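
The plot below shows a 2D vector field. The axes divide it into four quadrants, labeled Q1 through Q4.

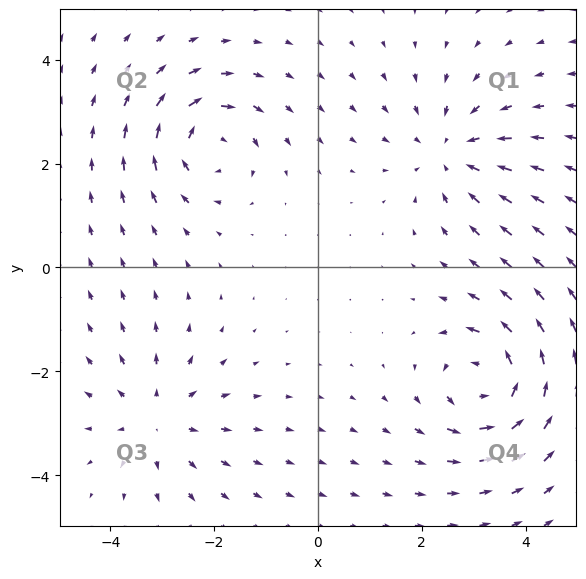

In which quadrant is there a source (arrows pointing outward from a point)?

Q3

The source sits at approximately (-3.1, -2.9), which lies in quadrant Q3. The divergence there is about +4, positive as expected for a source.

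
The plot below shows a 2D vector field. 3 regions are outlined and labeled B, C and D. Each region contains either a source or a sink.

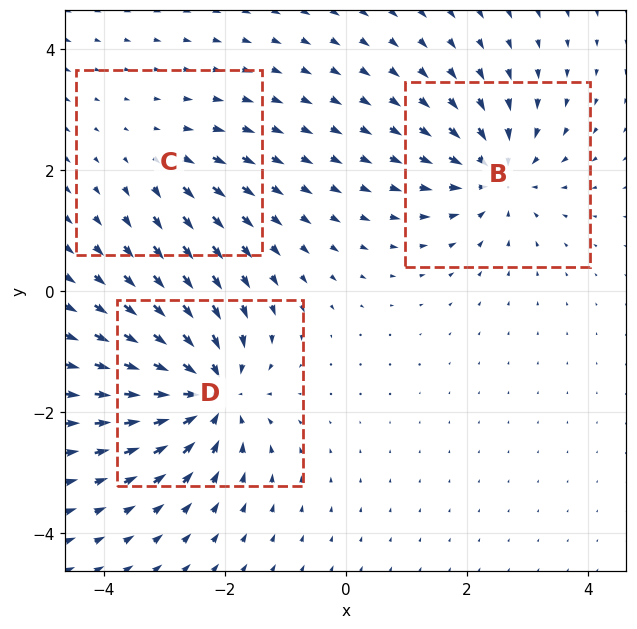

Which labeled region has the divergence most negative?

D

Divergence at each region's feature centre — B: about -4, C: about +2, D: about -5. Region D is most negative.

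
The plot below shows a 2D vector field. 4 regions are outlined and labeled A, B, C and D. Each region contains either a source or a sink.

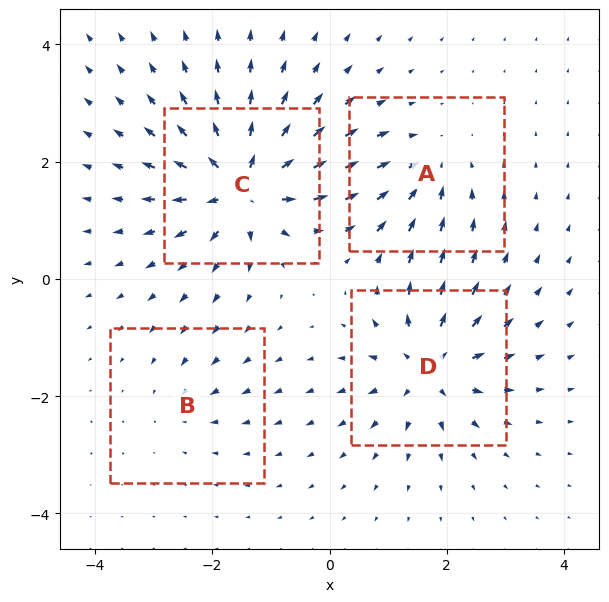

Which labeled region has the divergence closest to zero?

Divergence at each region's feature centre — A: about -4, B: about -2, C: about +8, D: about +6. Region B is closest to zero.

B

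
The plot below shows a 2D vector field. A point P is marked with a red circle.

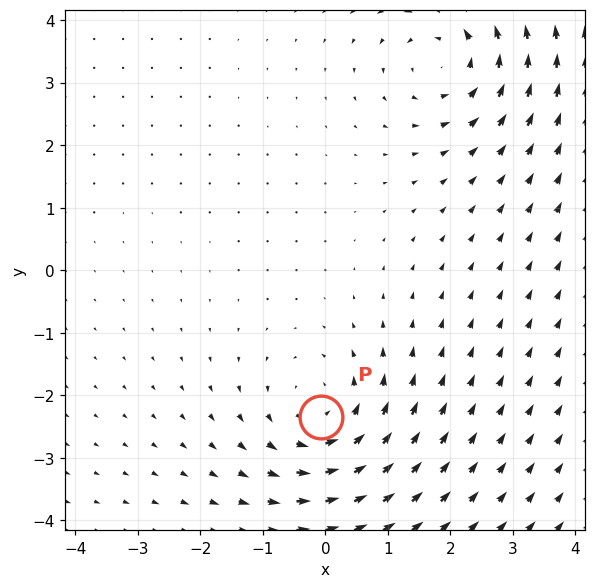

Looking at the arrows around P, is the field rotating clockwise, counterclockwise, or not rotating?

Near P at (-0.1, -2.3) the arrows circulate counterclockwise. The curl (z-component) there is about +4; positive curl means counterclockwise rotation.

counterclockwise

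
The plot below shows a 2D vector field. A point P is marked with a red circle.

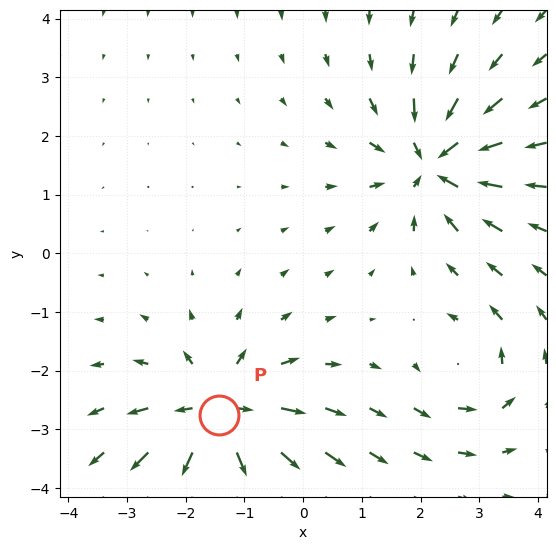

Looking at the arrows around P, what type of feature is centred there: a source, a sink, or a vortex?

source

At P (-1.4, -2.8) the arrows spread outward. Divergence about +6, curl ≈0 — positive divergence with near-zero curl is a source.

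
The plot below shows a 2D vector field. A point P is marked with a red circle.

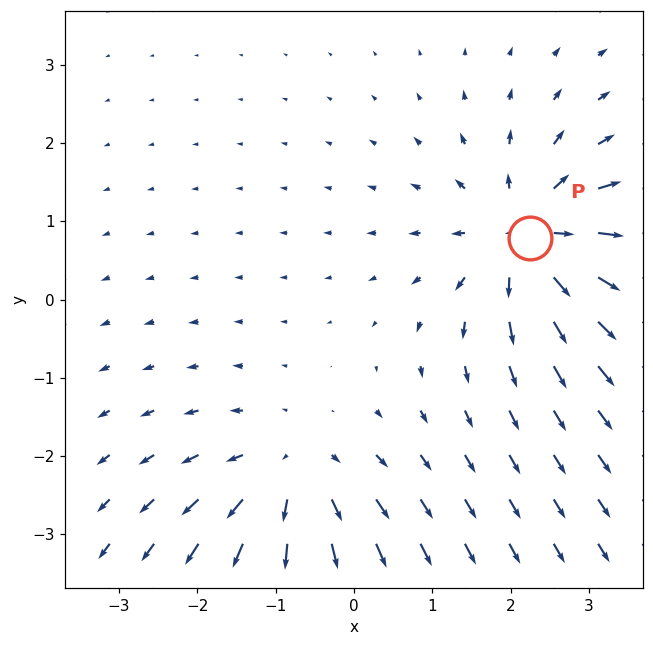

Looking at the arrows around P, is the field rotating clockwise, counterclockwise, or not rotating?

not rotating

Near P at (2.2, 0.8) the arrows show no circulation. The curl there is ≈0.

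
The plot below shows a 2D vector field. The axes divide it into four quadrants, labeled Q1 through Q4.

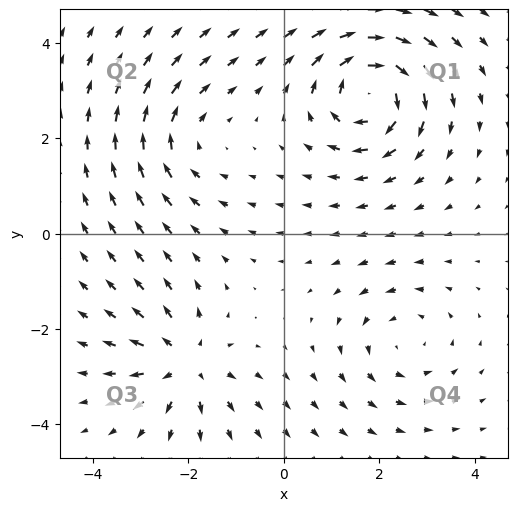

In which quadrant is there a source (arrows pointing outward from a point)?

Q3

The source sits at approximately (-2.1, -2.7), which lies in quadrant Q3. The divergence there is about +4, positive as expected for a source.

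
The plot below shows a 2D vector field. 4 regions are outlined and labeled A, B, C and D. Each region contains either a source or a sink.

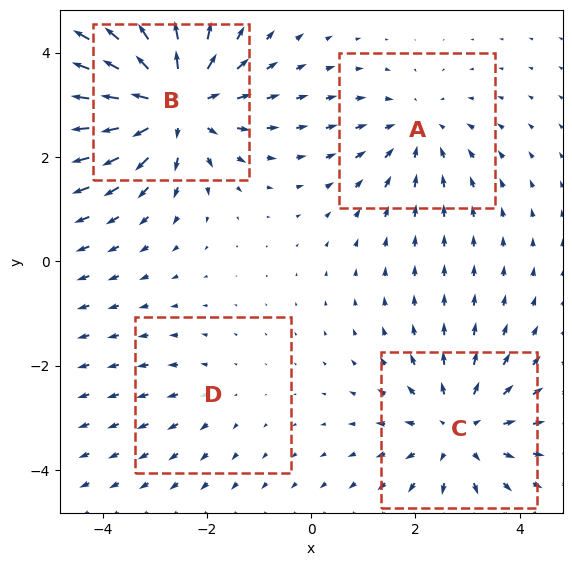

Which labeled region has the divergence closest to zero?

D

Divergence at each region's feature centre — A: about -3, B: about +6, C: about +4, D: about +2. Region D is closest to zero.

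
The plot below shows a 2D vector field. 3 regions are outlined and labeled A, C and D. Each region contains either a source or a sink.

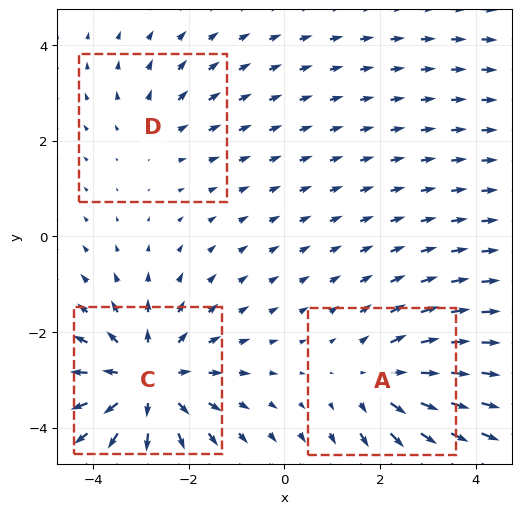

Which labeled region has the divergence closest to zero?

D

Divergence at each region's feature centre — A: about +3, C: about +4, D: about +2. Region D is closest to zero.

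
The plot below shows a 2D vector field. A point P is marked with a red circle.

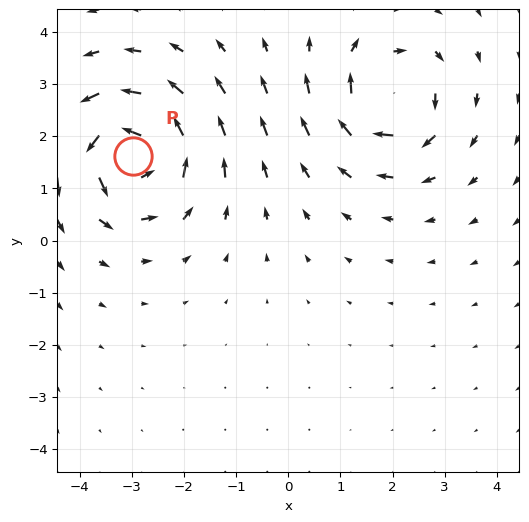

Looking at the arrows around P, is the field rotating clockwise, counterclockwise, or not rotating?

Near P at (-3.0, 1.6) the arrows circulate counterclockwise. The curl (z-component) there is about +4; positive curl means counterclockwise rotation.

counterclockwise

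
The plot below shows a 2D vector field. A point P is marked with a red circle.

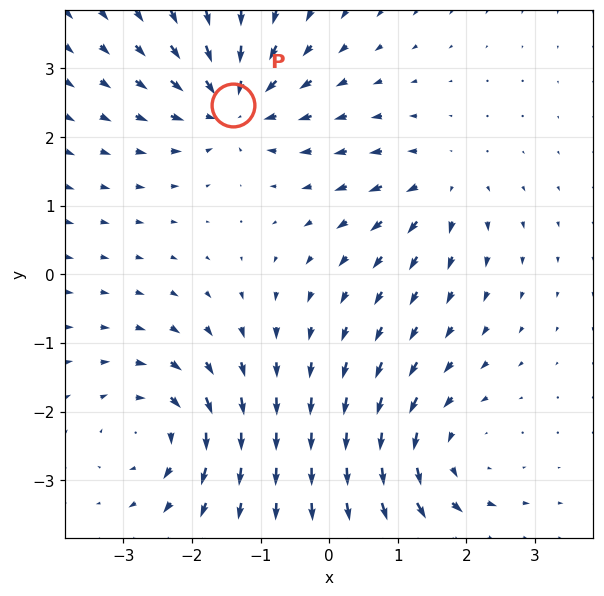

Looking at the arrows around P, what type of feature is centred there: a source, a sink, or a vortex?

At P (-1.4, 2.5) the arrows converge inward. Divergence about -6, curl ≈0 — negative divergence with near-zero curl is a sink.

sink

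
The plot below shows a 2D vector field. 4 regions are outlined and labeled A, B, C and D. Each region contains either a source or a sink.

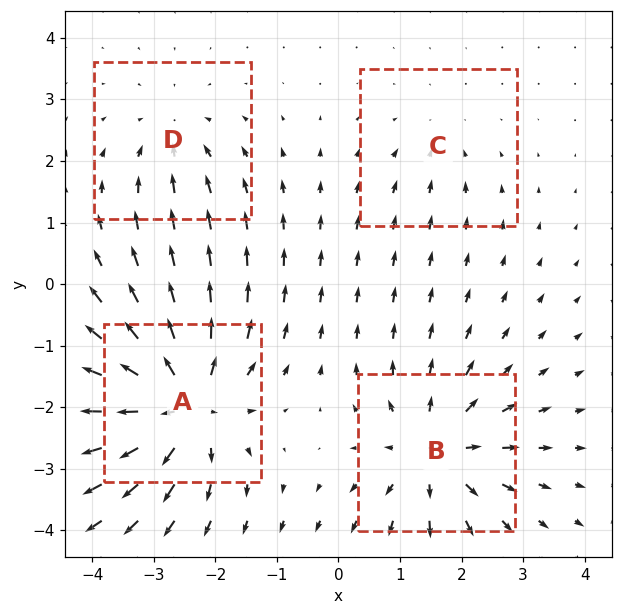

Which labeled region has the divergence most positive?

Divergence at each region's feature centre — A: about +8, B: about +6, C: about -2, D: about -3. Region A is most positive.

A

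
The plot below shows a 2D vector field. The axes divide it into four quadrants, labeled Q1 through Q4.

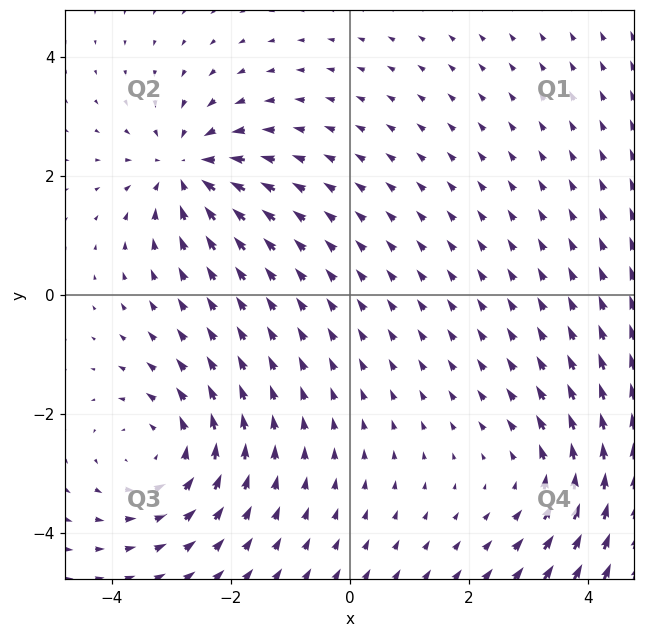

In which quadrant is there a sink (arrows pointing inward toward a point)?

Q2

The sink sits at approximately (-2.7, 2.1), which lies in quadrant Q2. The divergence there is about -4, negative as expected for a sink.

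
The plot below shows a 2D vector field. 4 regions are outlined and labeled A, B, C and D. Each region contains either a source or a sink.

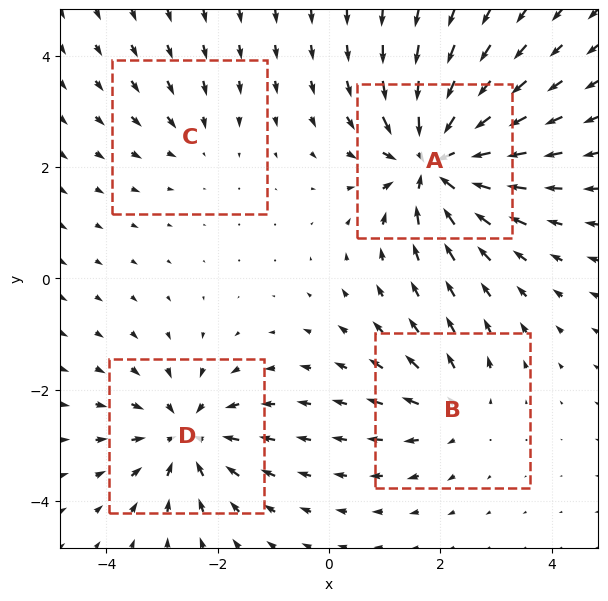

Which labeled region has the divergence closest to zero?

Divergence at each region's feature centre — A: about -9, B: about +4, C: about -2, D: about -6. Region C is closest to zero.

C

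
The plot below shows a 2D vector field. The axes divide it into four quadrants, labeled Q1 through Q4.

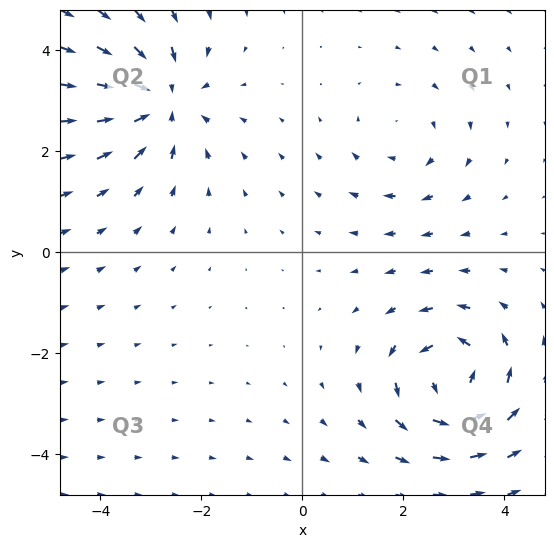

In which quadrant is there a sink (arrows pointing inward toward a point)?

Q2

The sink sits at approximately (-2.8, 3.0), which lies in quadrant Q2. The divergence there is about -5, negative as expected for a sink.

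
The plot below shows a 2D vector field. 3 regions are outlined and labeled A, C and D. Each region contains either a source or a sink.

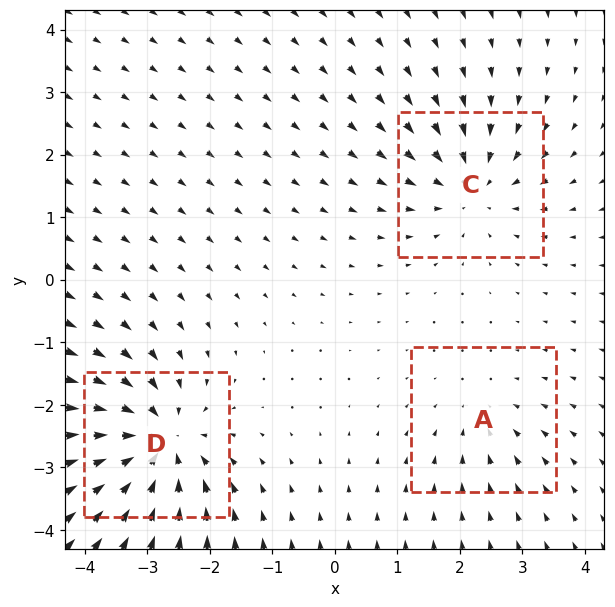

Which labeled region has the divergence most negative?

Divergence at each region's feature centre — A: about -2, C: about -3, D: about -5. Region D is most negative.

D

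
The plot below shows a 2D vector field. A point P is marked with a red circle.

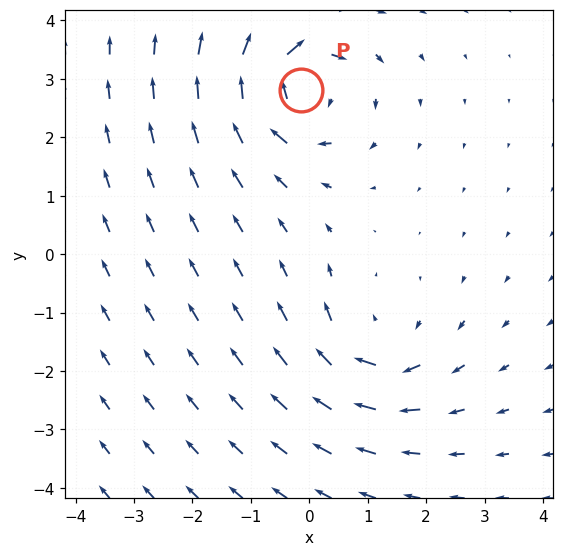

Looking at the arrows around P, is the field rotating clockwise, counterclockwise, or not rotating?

clockwise

Near P at (-0.1, 2.8) the arrows circulate clockwise. The curl (z-component) there is about -5; negative curl means clockwise rotation.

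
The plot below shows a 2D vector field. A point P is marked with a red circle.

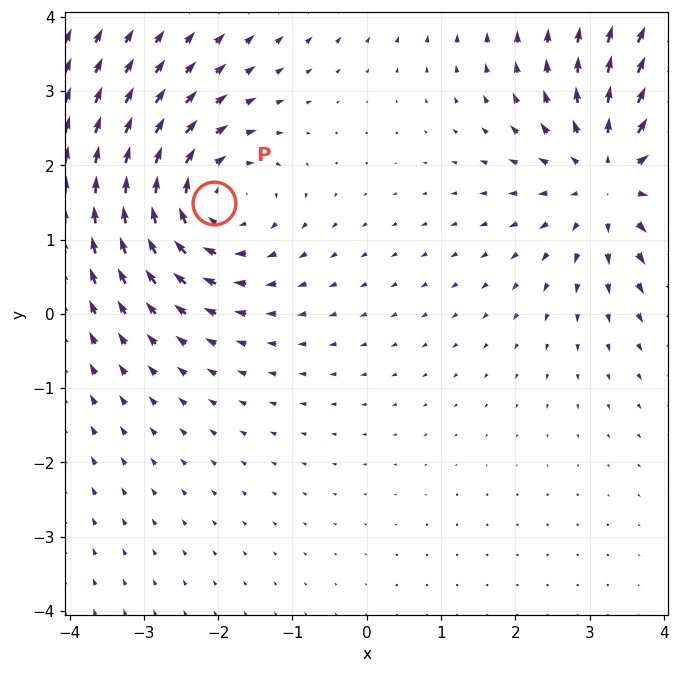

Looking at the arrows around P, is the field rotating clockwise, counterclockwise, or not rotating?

clockwise

Near P at (-2.1, 1.5) the arrows circulate clockwise. The curl (z-component) there is about -4; negative curl means clockwise rotation.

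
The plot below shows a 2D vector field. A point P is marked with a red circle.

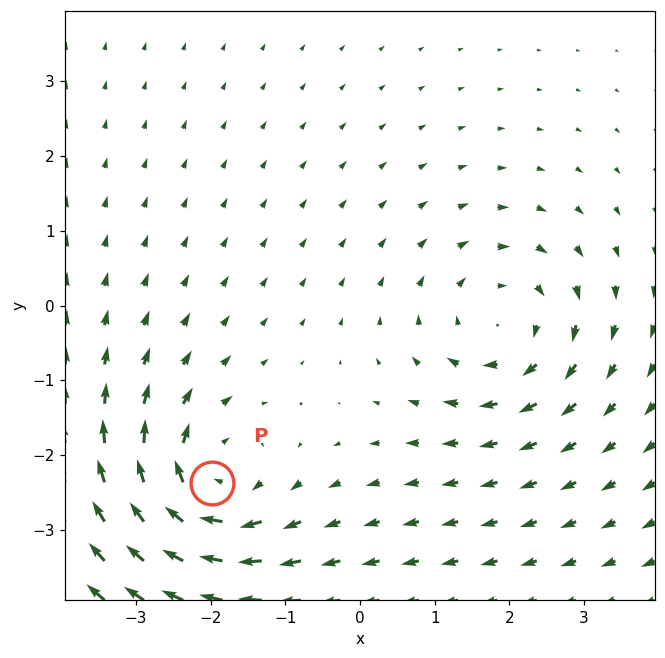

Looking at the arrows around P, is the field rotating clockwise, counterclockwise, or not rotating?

Near P at (-2.0, -2.4) the arrows circulate clockwise. The curl (z-component) there is about -6; negative curl means clockwise rotation.

clockwise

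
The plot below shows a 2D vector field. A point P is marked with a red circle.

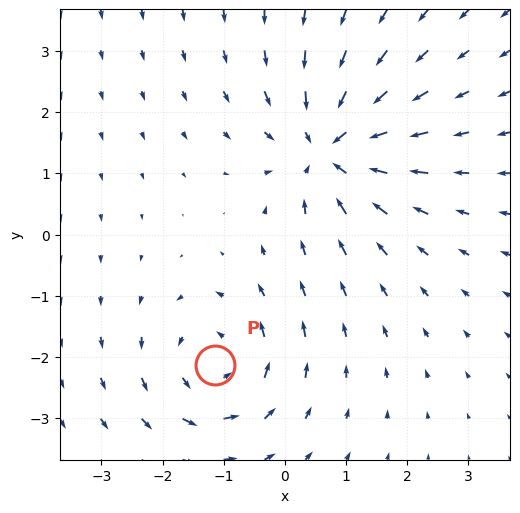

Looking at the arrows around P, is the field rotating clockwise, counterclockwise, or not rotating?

counterclockwise

Near P at (-1.1, -2.1) the arrows circulate counterclockwise. The curl (z-component) there is about +3; positive curl means counterclockwise rotation.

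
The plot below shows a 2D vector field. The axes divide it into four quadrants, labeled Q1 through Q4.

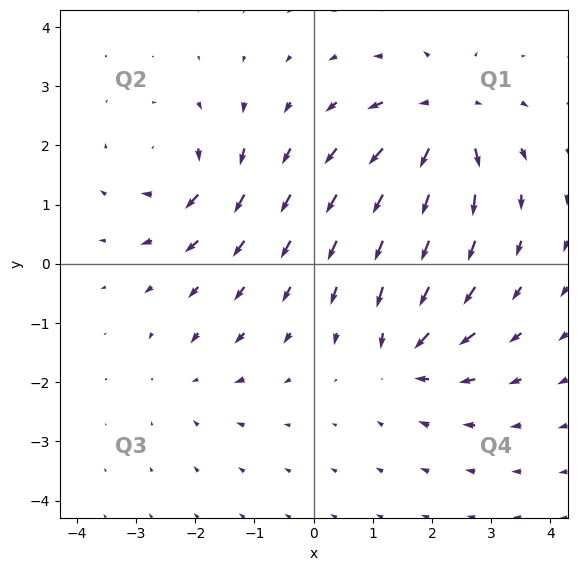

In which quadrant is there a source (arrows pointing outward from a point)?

The source sits at approximately (2.2, 2.5), which lies in quadrant Q1. The divergence there is about +7, positive as expected for a source.

Q1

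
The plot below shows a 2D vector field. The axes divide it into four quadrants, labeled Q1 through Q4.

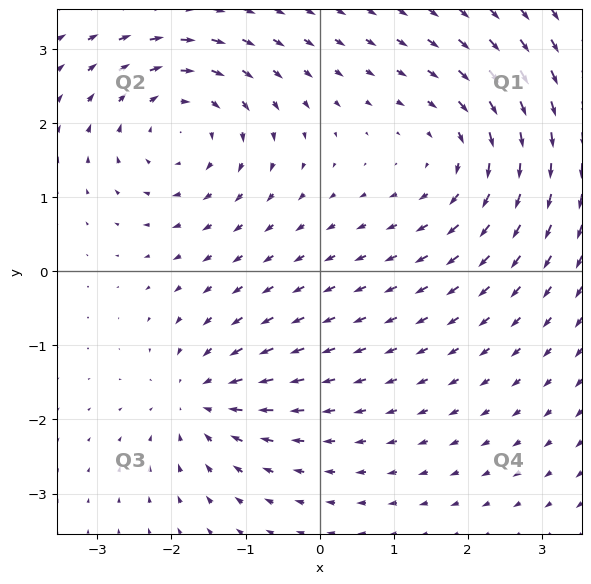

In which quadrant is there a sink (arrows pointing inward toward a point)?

The sink sits at approximately (-1.6, -1.7), which lies in quadrant Q3. The divergence there is about -5, negative as expected for a sink.

Q3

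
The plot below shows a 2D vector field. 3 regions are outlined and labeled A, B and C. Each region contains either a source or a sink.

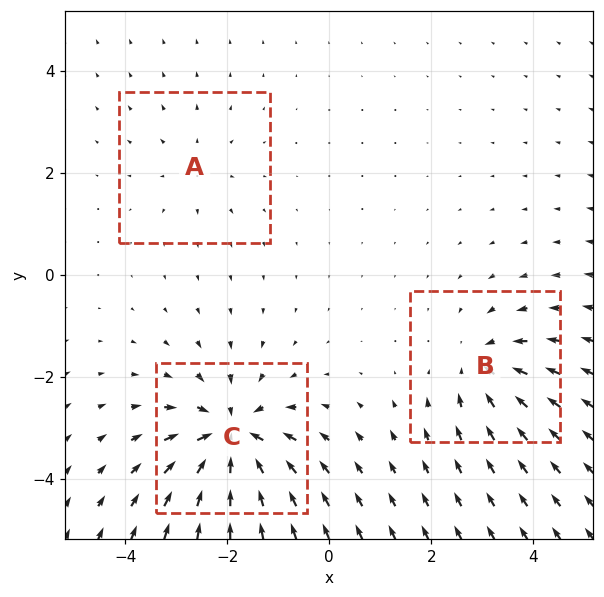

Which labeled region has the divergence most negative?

Divergence at each region's feature centre — A: about +2, B: about -4, C: about -6. Region C is most negative.

C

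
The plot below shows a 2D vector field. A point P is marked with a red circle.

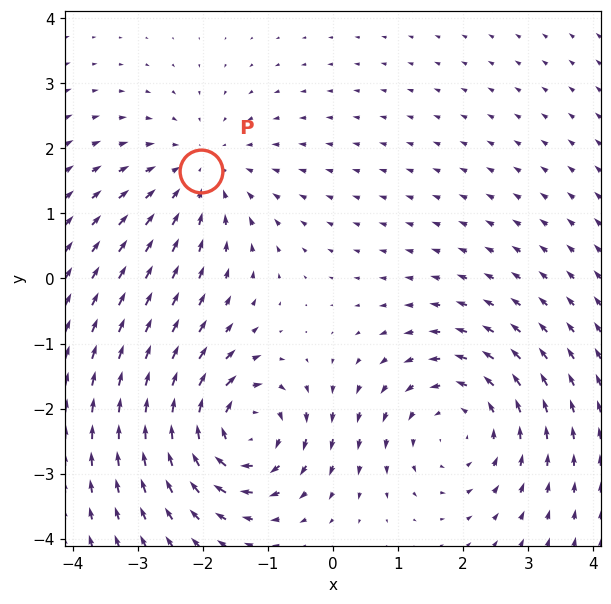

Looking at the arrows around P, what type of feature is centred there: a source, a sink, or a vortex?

sink

At P (-2.0, 1.6) the arrows converge inward. Divergence about -3, curl ≈0 — negative divergence with near-zero curl is a sink.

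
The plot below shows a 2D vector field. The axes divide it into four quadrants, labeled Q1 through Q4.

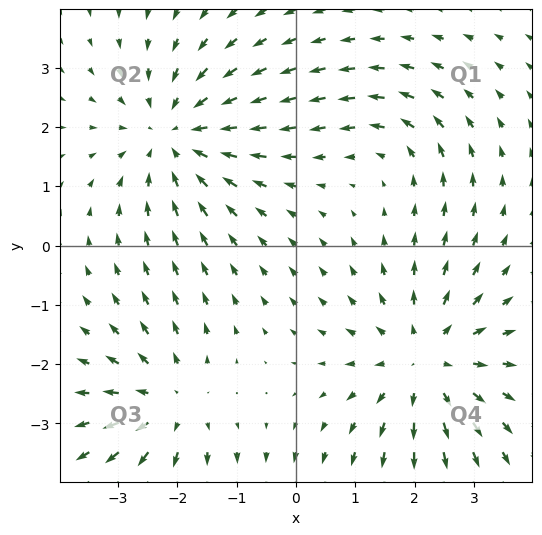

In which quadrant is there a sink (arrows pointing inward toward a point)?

Q2

The sink sits at approximately (-2.0, 1.9), which lies in quadrant Q2. The divergence there is about -4, negative as expected for a sink.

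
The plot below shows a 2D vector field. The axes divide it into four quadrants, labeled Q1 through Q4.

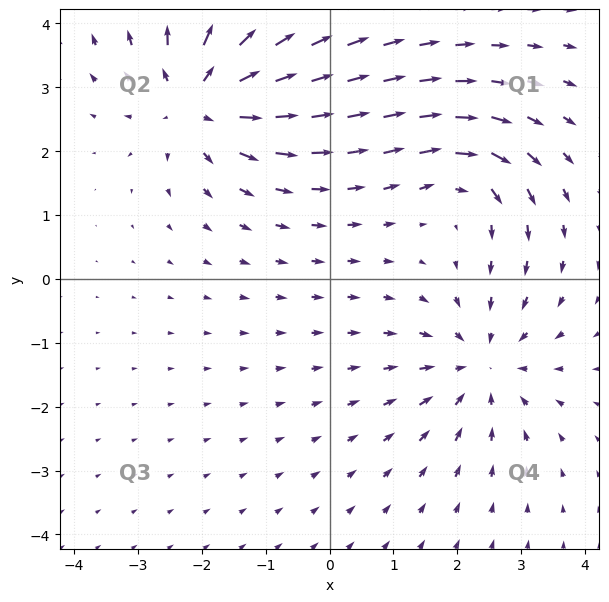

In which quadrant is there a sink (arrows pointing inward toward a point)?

The sink sits at approximately (2.4, -1.4), which lies in quadrant Q4. The divergence there is about -4, negative as expected for a sink.

Q4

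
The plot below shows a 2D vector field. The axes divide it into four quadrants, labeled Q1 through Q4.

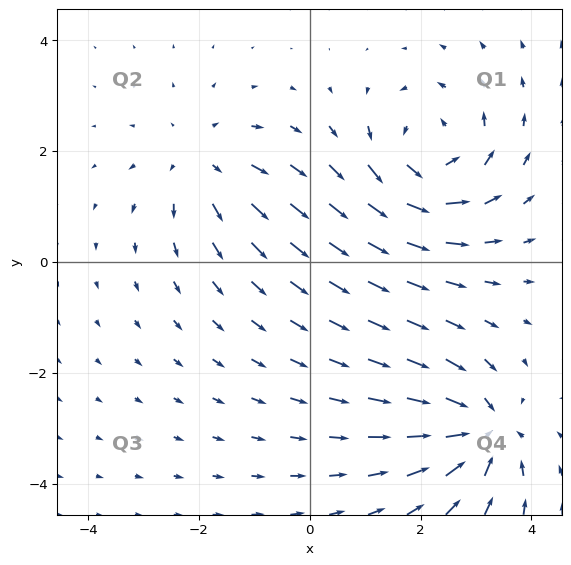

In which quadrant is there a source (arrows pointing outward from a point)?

The source sits at approximately (-1.9, 1.8), which lies in quadrant Q2. The divergence there is about +3, positive as expected for a source.

Q2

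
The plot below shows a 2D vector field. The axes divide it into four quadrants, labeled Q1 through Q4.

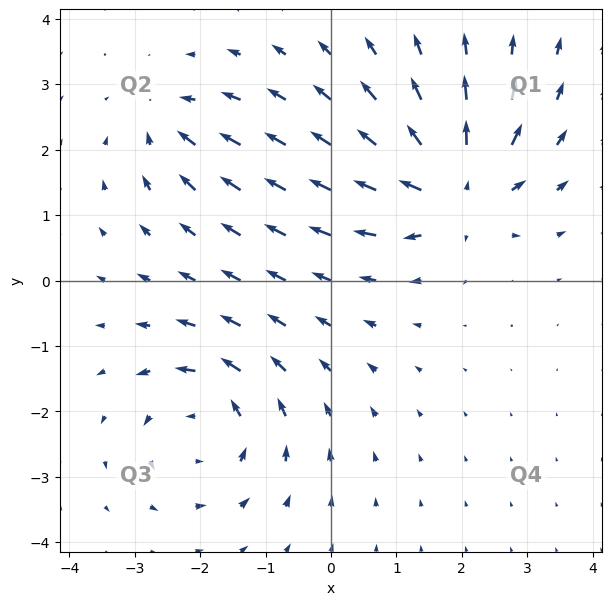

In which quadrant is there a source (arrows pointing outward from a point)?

Q1

The source sits at approximately (1.9, 1.4), which lies in quadrant Q1. The divergence there is about +6, positive as expected for a source.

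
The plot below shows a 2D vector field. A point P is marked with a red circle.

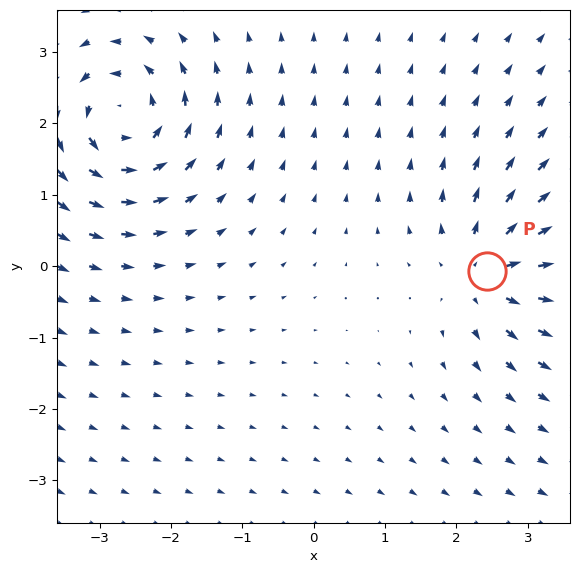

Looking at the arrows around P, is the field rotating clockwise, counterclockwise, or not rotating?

not rotating

Near P at (2.4, -0.1) the arrows show no circulation. The curl there is ≈0.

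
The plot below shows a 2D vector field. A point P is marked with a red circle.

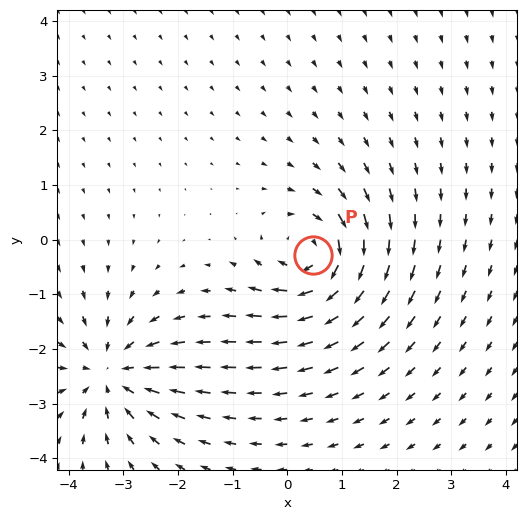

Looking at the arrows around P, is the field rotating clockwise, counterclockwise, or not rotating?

Near P at (0.5, -0.3) the arrows circulate clockwise. The curl (z-component) there is about -5; negative curl means clockwise rotation.

clockwise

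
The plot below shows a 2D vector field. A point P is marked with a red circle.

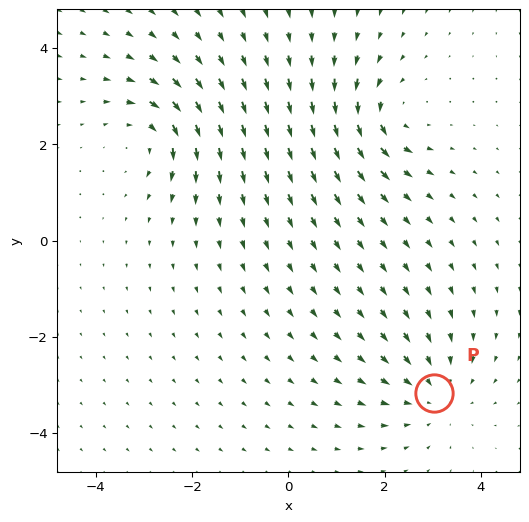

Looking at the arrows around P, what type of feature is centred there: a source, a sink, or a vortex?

At P (3.0, -3.2) the arrows converge inward. Divergence about -3, curl ≈0 — negative divergence with near-zero curl is a sink.

sink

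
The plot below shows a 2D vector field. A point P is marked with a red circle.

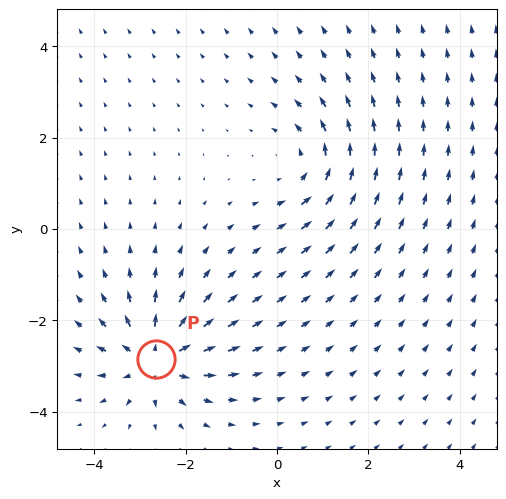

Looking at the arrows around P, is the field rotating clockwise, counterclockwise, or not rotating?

not rotating

Near P at (-2.6, -2.8) the arrows show no circulation. The curl there is ≈0.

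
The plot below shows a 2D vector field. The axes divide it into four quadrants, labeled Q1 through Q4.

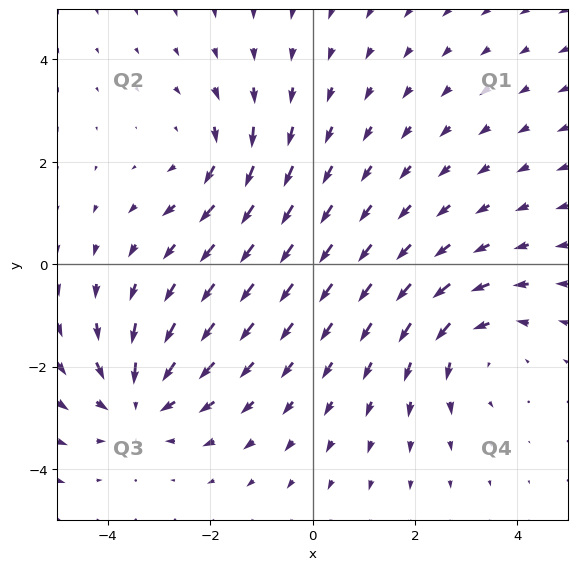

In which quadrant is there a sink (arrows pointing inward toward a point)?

The sink sits at approximately (-3.4, -2.6), which lies in quadrant Q3. The divergence there is about -5, negative as expected for a sink.

Q3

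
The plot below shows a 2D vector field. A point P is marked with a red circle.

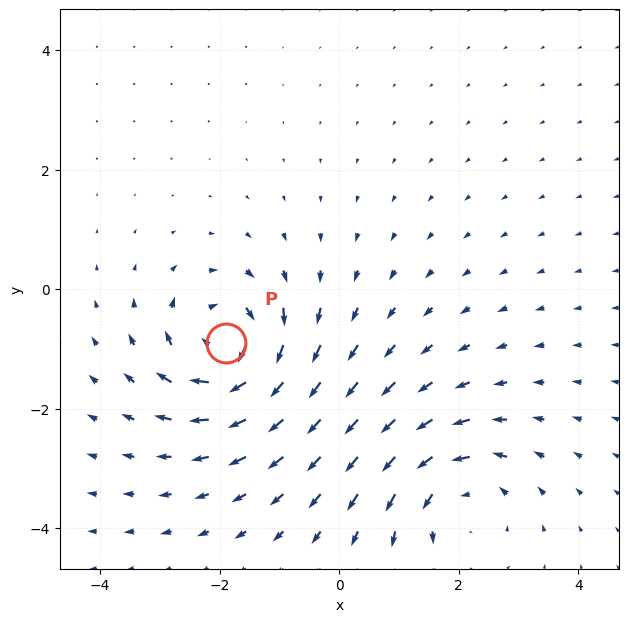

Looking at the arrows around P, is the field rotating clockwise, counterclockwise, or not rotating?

Near P at (-1.9, -0.9) the arrows circulate clockwise. The curl (z-component) there is about -7; negative curl means clockwise rotation.

clockwise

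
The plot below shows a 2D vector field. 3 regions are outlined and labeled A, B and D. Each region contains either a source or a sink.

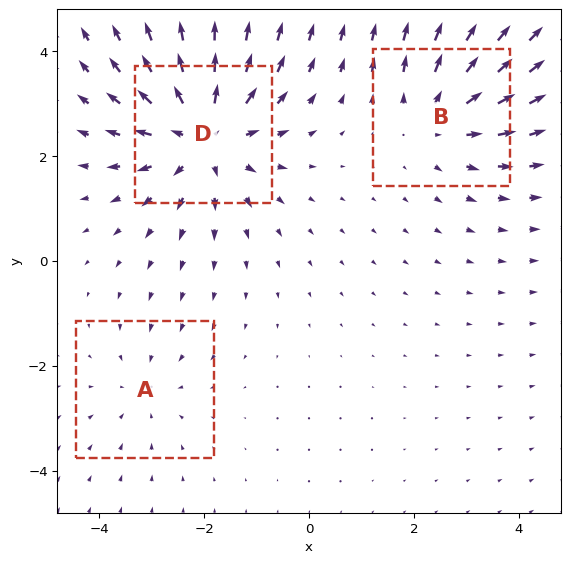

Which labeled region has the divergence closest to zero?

Divergence at each region's feature centre — A: about -2, B: about +3, D: about +5. Region A is closest to zero.

A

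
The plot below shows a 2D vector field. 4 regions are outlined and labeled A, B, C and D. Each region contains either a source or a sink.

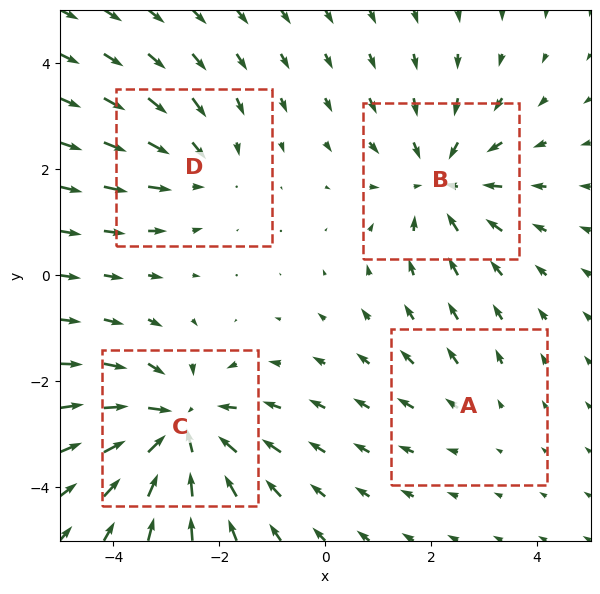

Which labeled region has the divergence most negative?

Divergence at each region's feature centre — A: about +2, B: about -4, C: about -6, D: about -3. Region C is most negative.

C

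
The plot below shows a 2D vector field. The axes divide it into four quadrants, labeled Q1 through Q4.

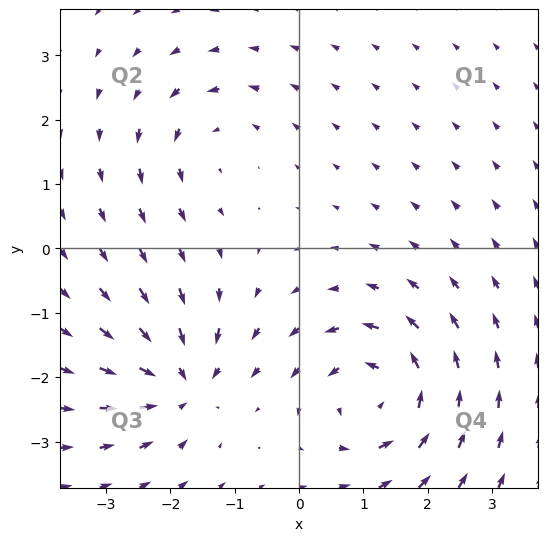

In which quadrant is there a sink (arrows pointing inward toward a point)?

The sink sits at approximately (-1.8, -2.1), which lies in quadrant Q3. The divergence there is about -6, negative as expected for a sink.

Q3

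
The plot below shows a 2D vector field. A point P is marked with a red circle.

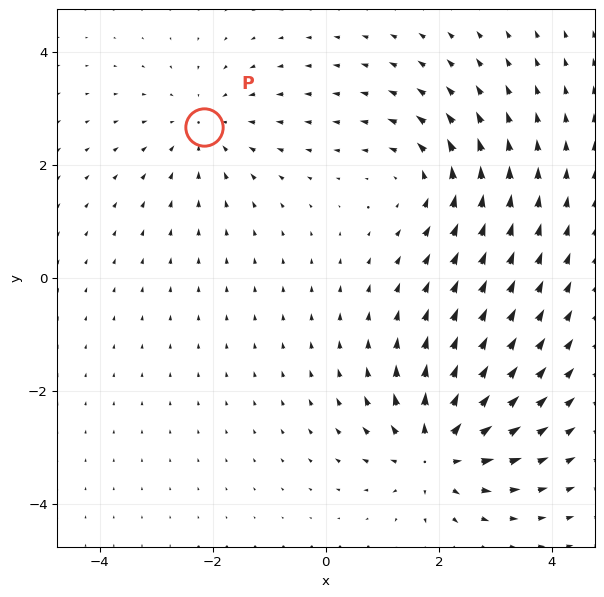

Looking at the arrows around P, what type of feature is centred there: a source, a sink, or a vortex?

At P (-2.2, 2.7) the arrows converge inward. Divergence about -2, curl ≈0 — negative divergence with near-zero curl is a sink.

sink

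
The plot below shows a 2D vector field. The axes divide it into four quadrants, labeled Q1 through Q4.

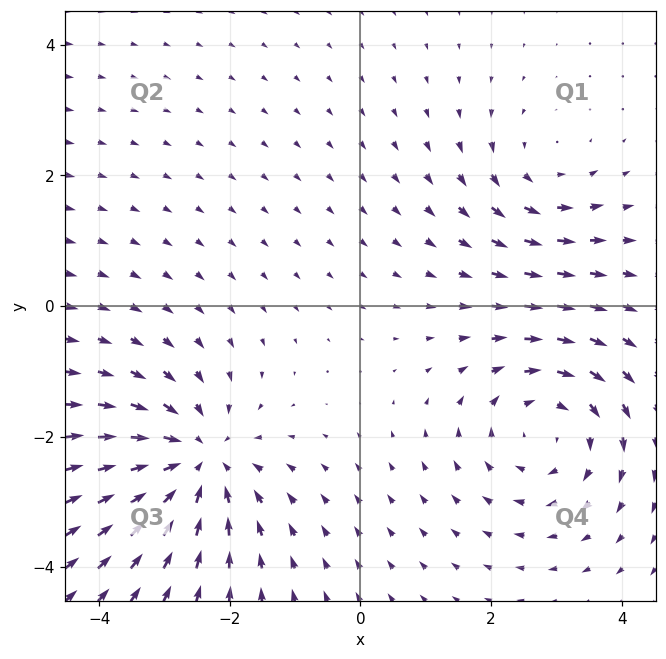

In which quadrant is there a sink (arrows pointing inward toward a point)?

The sink sits at approximately (-2.5, -2.4), which lies in quadrant Q3. The divergence there is about -5, negative as expected for a sink.

Q3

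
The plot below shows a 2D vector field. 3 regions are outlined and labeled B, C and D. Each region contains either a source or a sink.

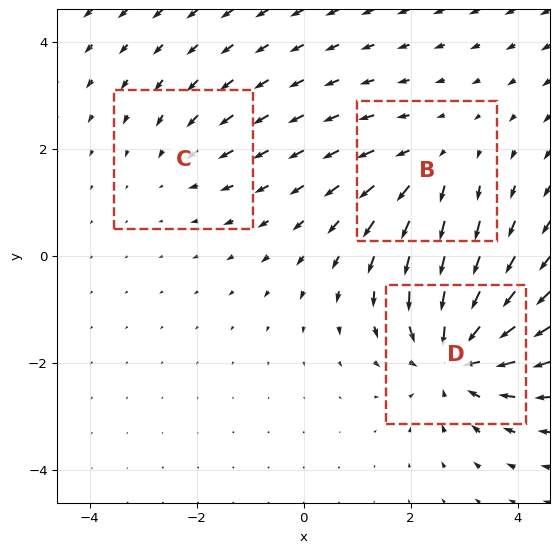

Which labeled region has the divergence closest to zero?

Divergence at each region's feature centre — B: about +3, C: about -2, D: about -5. Region C is closest to zero.

C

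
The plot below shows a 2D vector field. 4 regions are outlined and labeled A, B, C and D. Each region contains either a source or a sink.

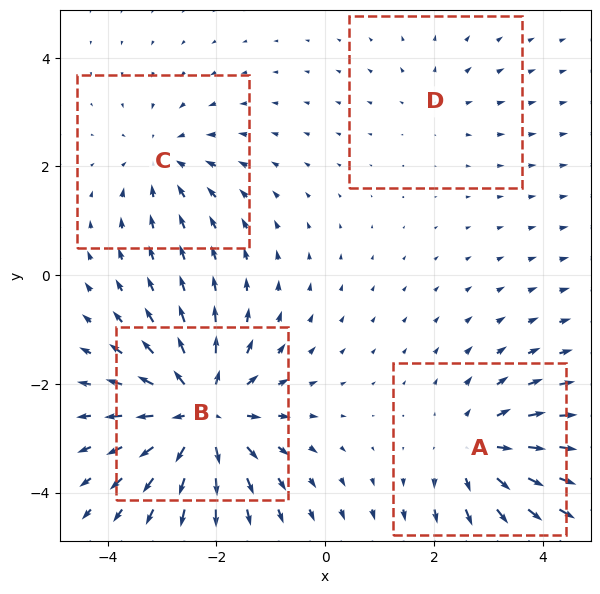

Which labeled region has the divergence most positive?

B

Divergence at each region's feature centre — A: about +5, B: about +7, C: about -3, D: about +2. Region B is most positive.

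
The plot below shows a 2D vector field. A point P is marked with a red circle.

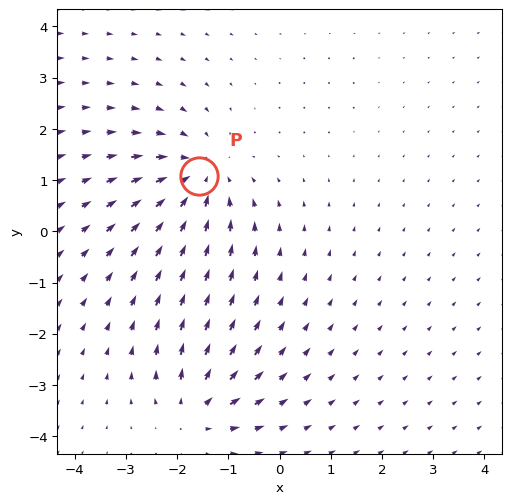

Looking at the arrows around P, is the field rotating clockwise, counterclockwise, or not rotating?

Near P at (-1.6, 1.1) the arrows show no circulation. The curl there is ≈0.

not rotating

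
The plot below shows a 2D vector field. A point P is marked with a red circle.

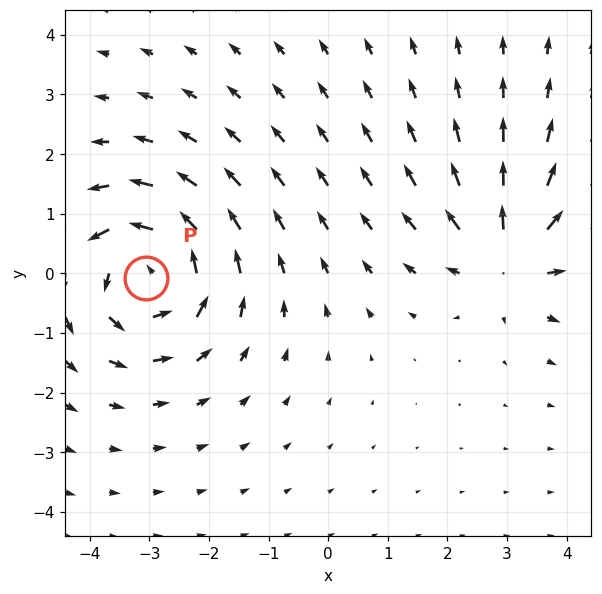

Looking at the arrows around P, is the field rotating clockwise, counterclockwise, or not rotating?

counterclockwise

Near P at (-3.1, -0.1) the arrows circulate counterclockwise. The curl (z-component) there is about +4; positive curl means counterclockwise rotation.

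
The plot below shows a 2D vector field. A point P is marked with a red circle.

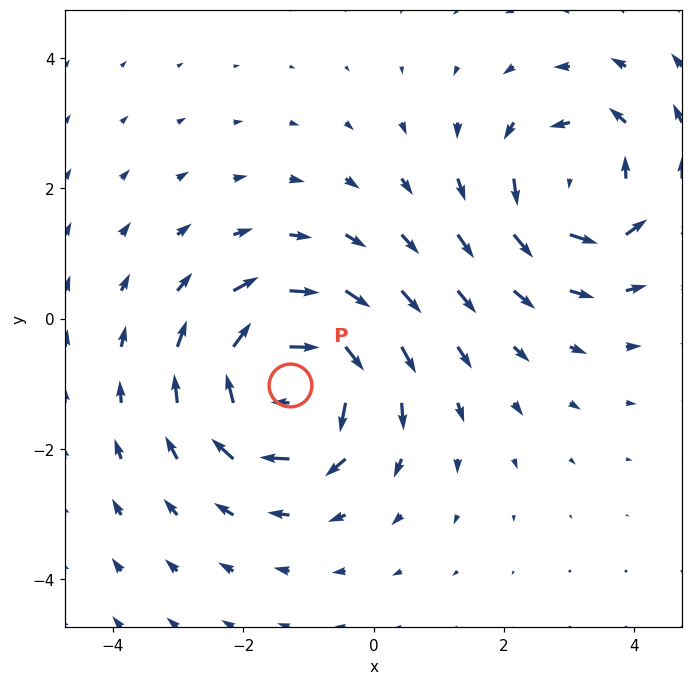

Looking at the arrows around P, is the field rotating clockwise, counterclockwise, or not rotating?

Near P at (-1.3, -1.0) the arrows circulate clockwise. The curl (z-component) there is about -7; negative curl means clockwise rotation.

clockwise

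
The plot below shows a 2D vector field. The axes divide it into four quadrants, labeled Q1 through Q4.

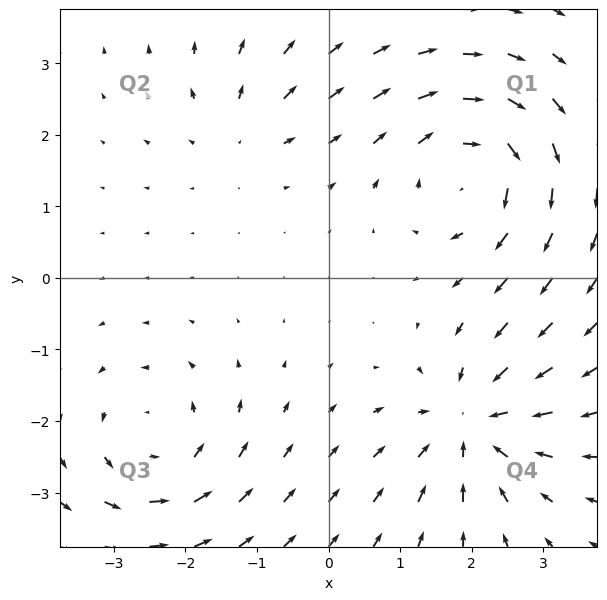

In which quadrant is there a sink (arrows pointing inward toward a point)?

The sink sits at approximately (2.0, -2.0), which lies in quadrant Q4. The divergence there is about -6, negative as expected for a sink.

Q4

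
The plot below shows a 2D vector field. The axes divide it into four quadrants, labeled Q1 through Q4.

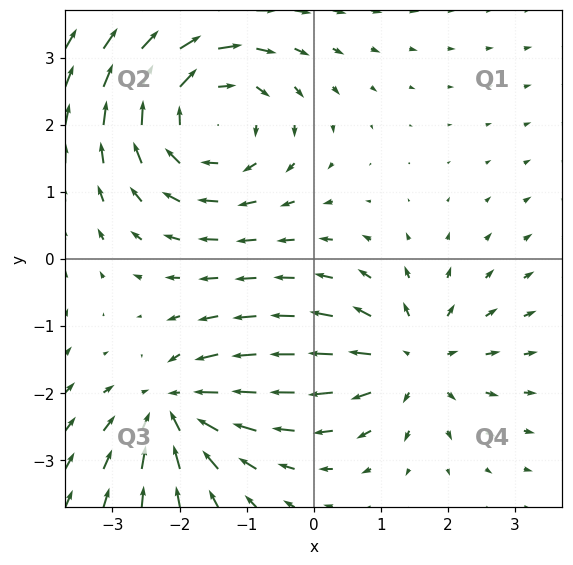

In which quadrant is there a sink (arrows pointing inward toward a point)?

The sink sits at approximately (-2.1, -2.2), which lies in quadrant Q3. The divergence there is about -5, negative as expected for a sink.

Q3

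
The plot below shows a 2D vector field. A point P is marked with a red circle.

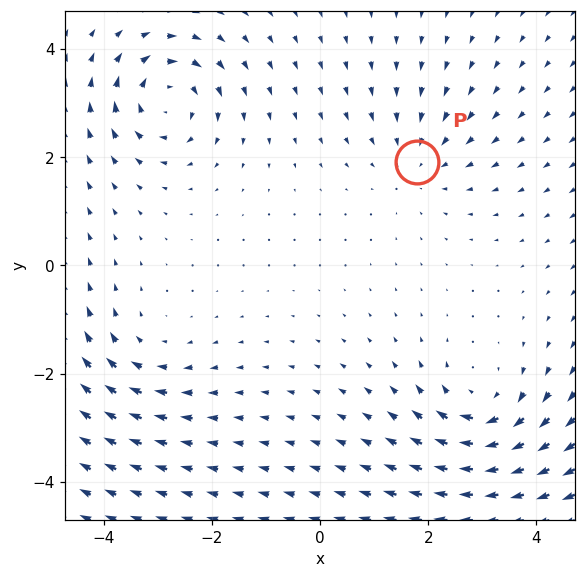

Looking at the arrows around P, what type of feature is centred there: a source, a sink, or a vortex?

sink

At P (1.8, 1.9) the arrows converge inward. Divergence about -3, curl ≈0 — negative divergence with near-zero curl is a sink.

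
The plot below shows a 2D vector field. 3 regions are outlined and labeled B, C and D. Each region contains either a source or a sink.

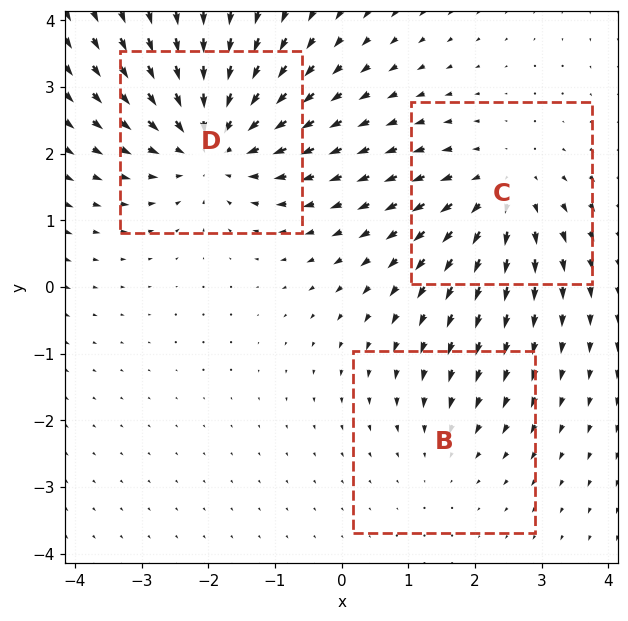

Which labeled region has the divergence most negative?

D

Divergence at each region's feature centre — B: about -2, C: about +3, D: about -4. Region D is most negative.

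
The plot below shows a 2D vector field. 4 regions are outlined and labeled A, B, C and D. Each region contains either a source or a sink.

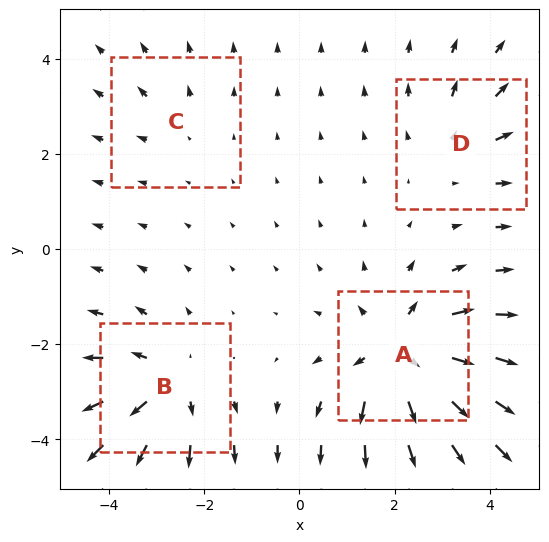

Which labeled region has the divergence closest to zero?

C

Divergence at each region's feature centre — A: about +6, B: about +5, C: about +2, D: about +3. Region C is closest to zero.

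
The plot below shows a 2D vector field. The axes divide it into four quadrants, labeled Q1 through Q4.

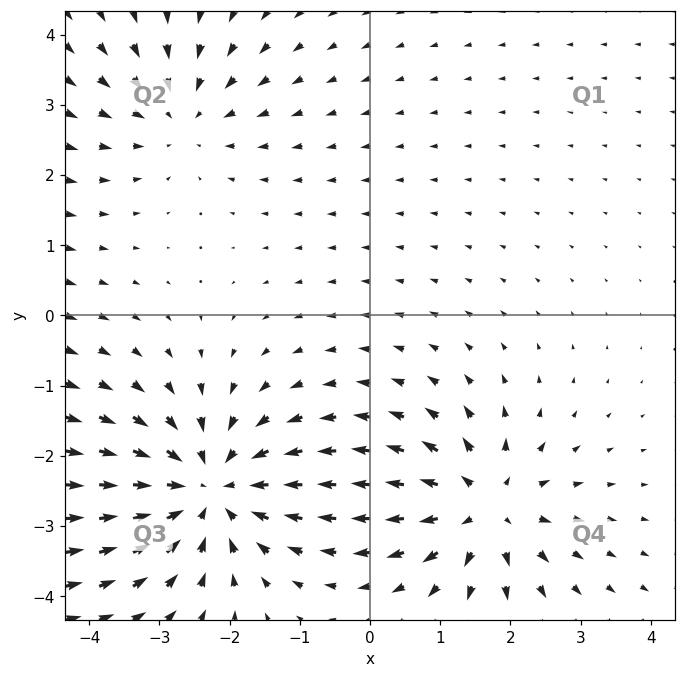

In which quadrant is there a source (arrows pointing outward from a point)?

The source sits at approximately (1.6, -2.7), which lies in quadrant Q4. The divergence there is about +4, positive as expected for a source.

Q4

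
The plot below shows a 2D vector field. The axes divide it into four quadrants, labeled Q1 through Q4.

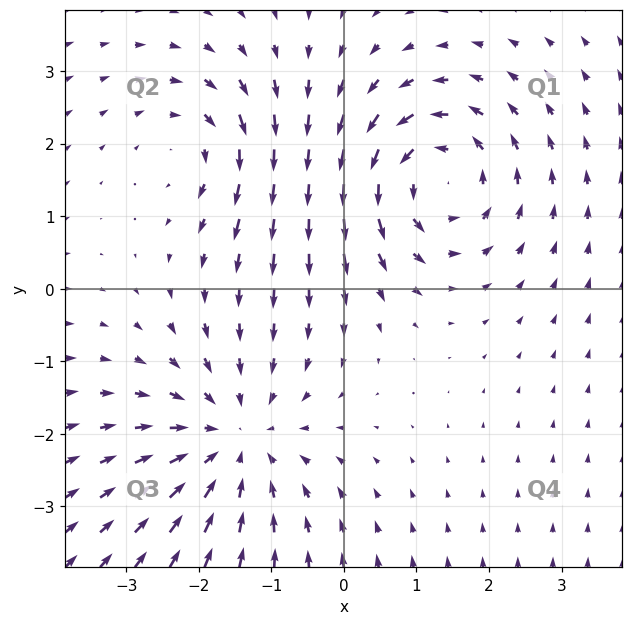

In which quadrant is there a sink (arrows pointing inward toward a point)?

Q3

The sink sits at approximately (-1.5, -2.1), which lies in quadrant Q3. The divergence there is about -3, negative as expected for a sink.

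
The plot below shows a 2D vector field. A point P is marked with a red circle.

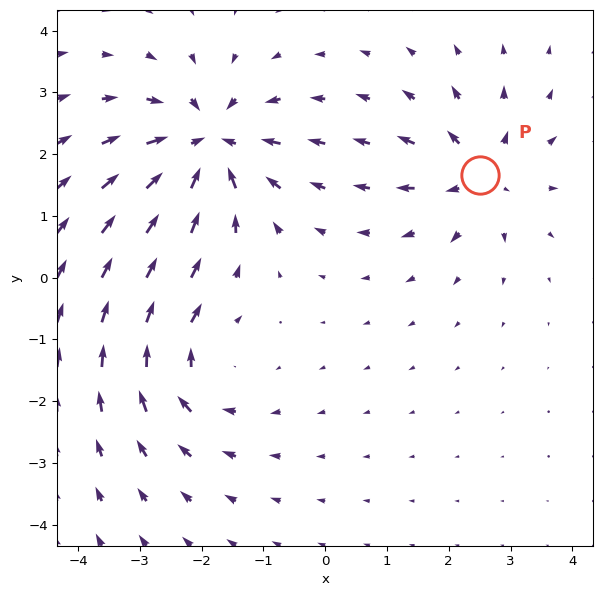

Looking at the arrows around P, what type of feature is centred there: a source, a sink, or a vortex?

source

At P (2.5, 1.7) the arrows spread outward. Divergence about +4, curl ≈0 — positive divergence with near-zero curl is a source.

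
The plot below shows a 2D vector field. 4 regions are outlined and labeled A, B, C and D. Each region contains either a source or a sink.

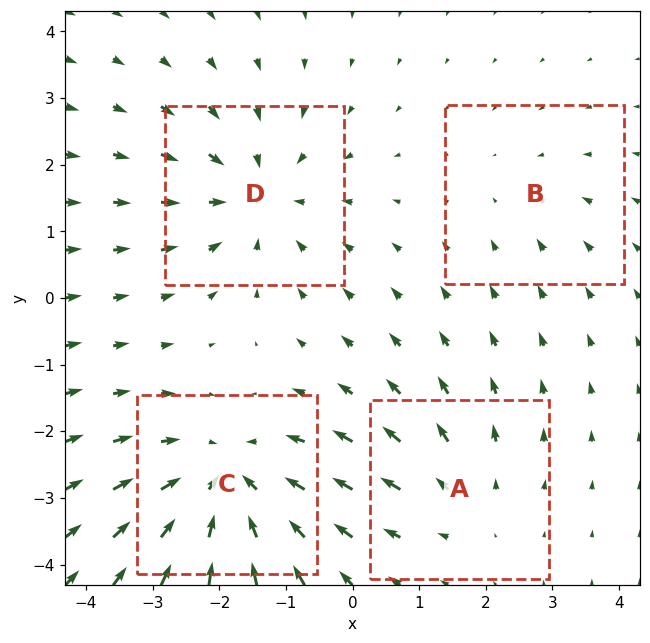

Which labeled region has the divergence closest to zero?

Divergence at each region's feature centre — A: about +3, B: about -2, C: about -6, D: about -4. Region B is closest to zero.

B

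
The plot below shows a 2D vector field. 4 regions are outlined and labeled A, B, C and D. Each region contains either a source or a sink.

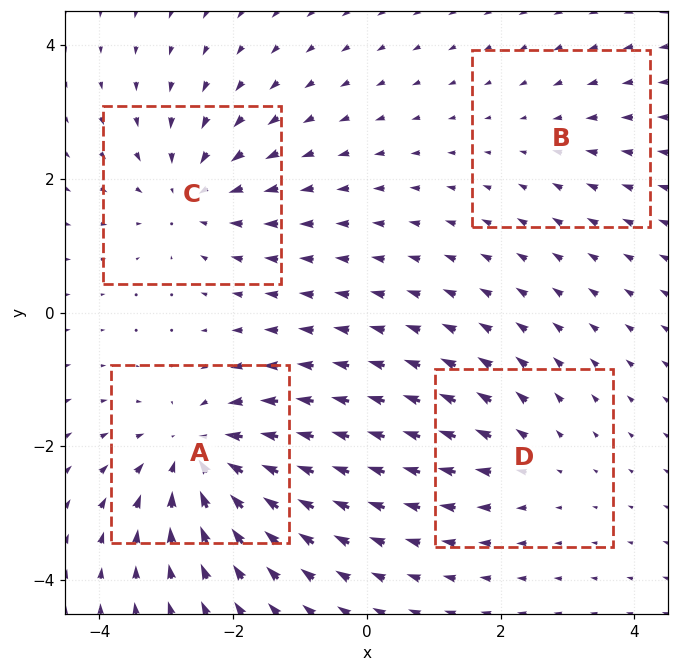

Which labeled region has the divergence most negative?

Divergence at each region's feature centre — A: about -6, B: about -2, C: about -5, D: about +3. Region A is most negative.

A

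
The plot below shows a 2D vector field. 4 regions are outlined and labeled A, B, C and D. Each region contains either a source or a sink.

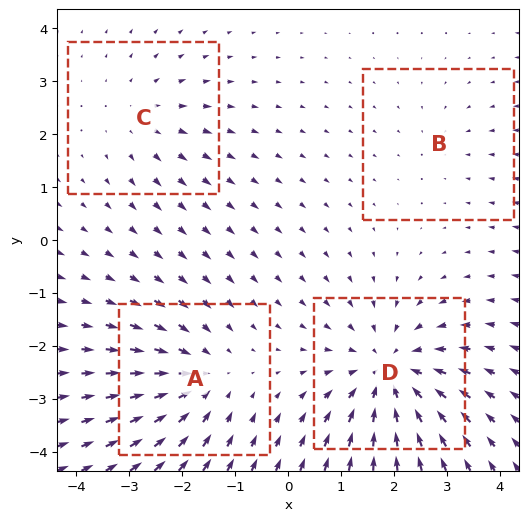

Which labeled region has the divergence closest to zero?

Divergence at each region's feature centre — A: about -4, B: about -2, C: about +3, D: about -6. Region B is closest to zero.

B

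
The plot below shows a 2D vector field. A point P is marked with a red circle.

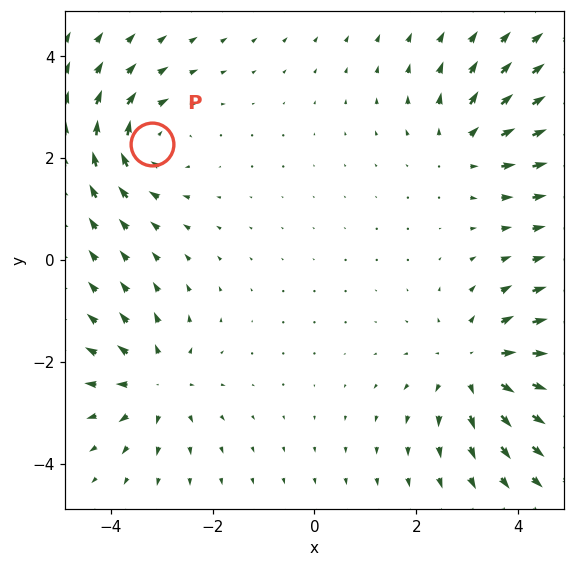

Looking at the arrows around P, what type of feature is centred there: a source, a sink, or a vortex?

vortex

At P (-3.2, 2.3) the arrows circulate clockwise. Divergence ≈0, curl about -5 — near-zero divergence with nonzero curl is a vortex.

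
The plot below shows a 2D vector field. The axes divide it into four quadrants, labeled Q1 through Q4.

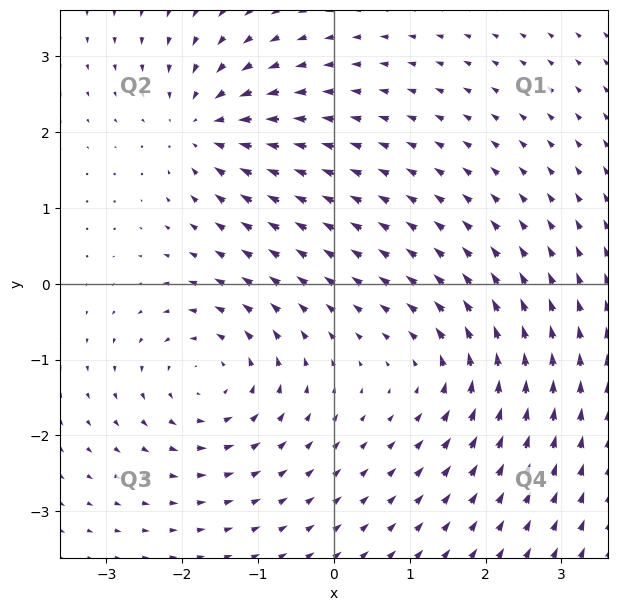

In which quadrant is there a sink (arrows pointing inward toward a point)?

Q2

The sink sits at approximately (-1.7, 2.1), which lies in quadrant Q2. The divergence there is about -5, negative as expected for a sink.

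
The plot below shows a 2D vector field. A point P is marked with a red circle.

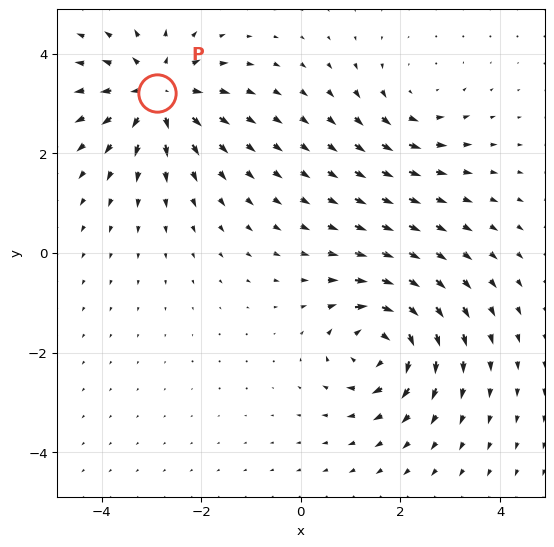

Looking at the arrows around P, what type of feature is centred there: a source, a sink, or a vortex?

source

At P (-2.9, 3.2) the arrows spread outward. Divergence about +6, curl ≈0 — positive divergence with near-zero curl is a source.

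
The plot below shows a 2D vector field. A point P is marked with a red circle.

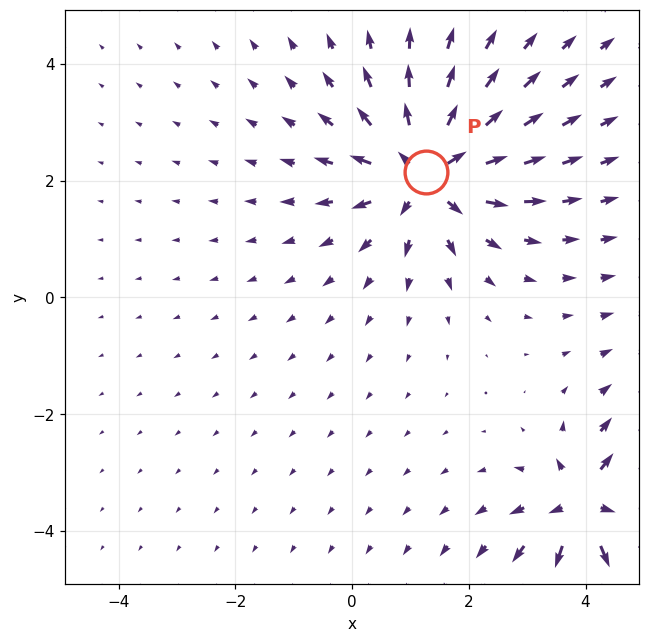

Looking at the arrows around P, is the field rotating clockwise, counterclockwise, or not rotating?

not rotating

Near P at (1.3, 2.1) the arrows show no circulation. The curl there is ≈0.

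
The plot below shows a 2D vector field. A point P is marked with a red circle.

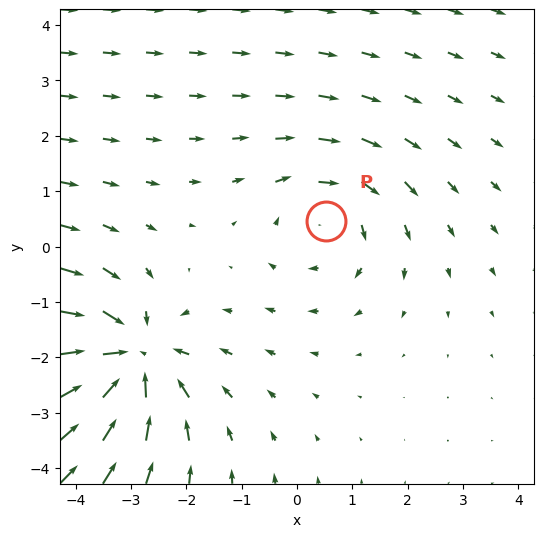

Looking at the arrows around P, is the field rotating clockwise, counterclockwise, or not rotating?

Near P at (0.5, 0.5) the arrows circulate clockwise. The curl (z-component) there is about -3; negative curl means clockwise rotation.

clockwise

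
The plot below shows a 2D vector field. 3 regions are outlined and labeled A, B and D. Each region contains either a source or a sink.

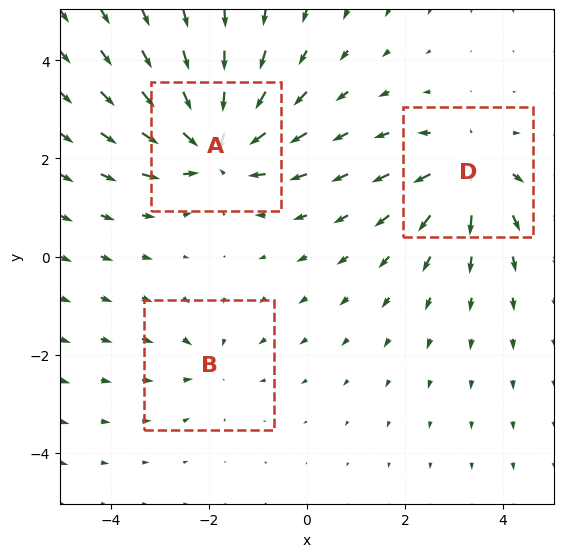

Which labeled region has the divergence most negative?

A

Divergence at each region's feature centre — A: about -5, B: about -2, D: about +4. Region A is most negative.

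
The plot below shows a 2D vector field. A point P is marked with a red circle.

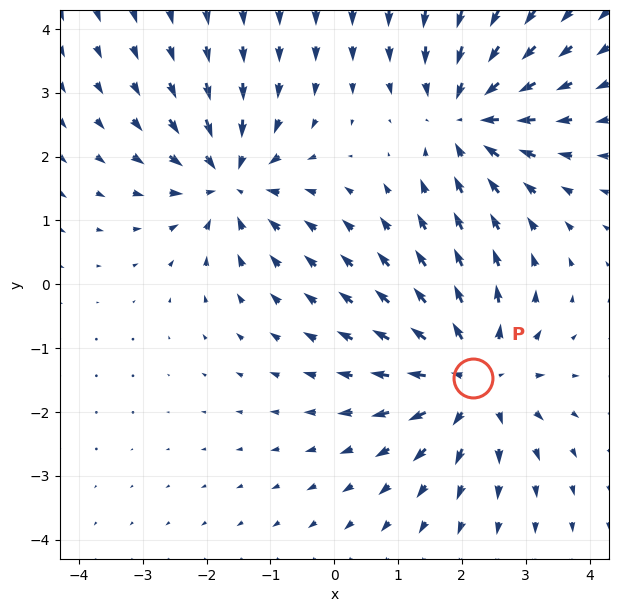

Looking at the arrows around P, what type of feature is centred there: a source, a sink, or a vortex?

At P (2.2, -1.5) the arrows spread outward. Divergence about +5, curl ≈0 — positive divergence with near-zero curl is a source.

source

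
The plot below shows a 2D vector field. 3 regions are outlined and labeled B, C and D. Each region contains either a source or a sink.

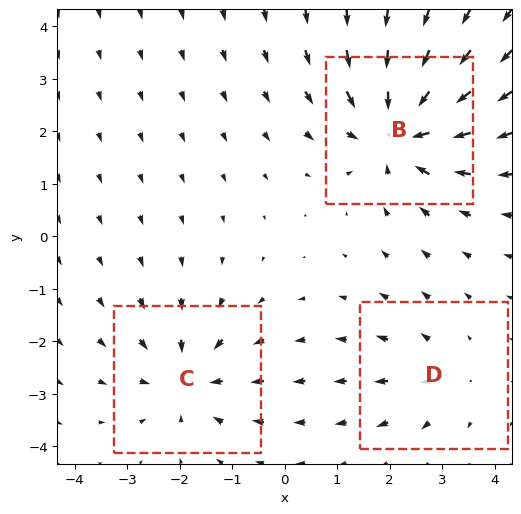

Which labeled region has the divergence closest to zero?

Divergence at each region's feature centre — B: about -5, C: about -4, D: about +2. Region D is closest to zero.

D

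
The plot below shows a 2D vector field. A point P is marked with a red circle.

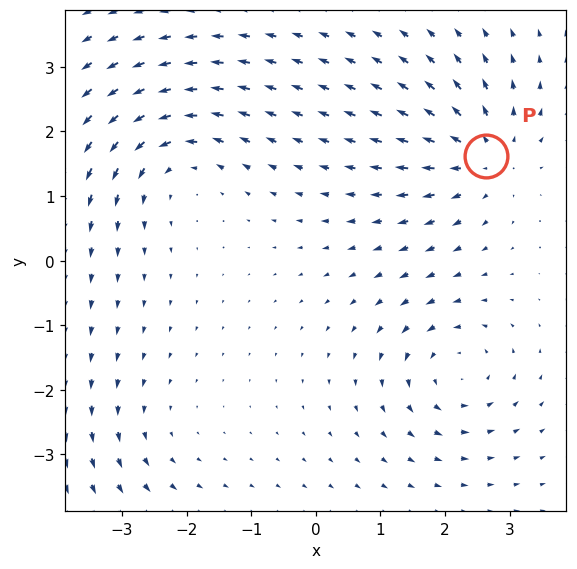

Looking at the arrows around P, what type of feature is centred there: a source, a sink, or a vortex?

source

At P (2.6, 1.6) the arrows spread outward. Divergence about +5, curl ≈0 — positive divergence with near-zero curl is a source.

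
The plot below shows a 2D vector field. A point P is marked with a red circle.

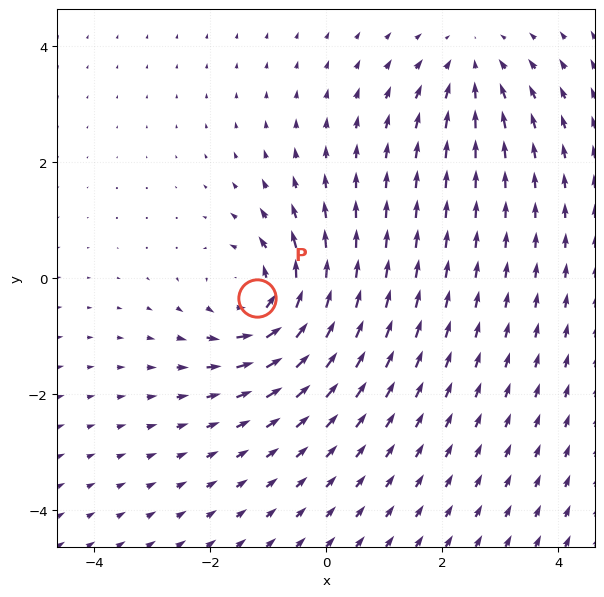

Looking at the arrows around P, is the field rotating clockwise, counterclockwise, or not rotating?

Near P at (-1.2, -0.3) the arrows circulate counterclockwise. The curl (z-component) there is about +5; positive curl means counterclockwise rotation.

counterclockwise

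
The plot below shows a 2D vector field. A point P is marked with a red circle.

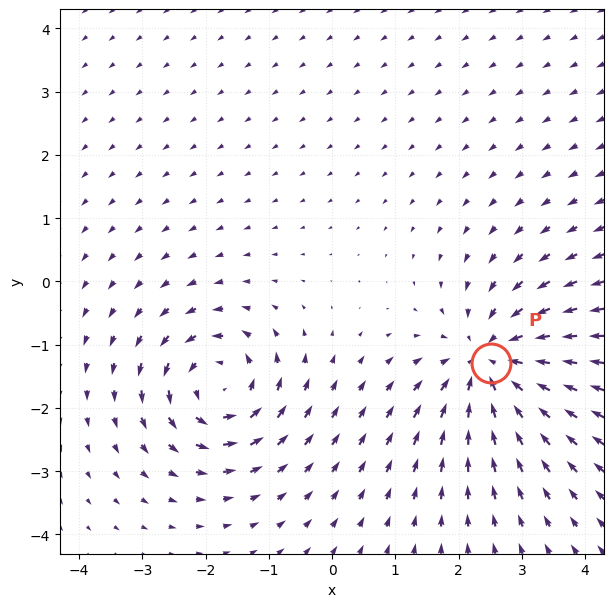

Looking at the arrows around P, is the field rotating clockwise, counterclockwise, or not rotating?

Near P at (2.5, -1.3) the arrows show no circulation. The curl there is ≈0.

not rotating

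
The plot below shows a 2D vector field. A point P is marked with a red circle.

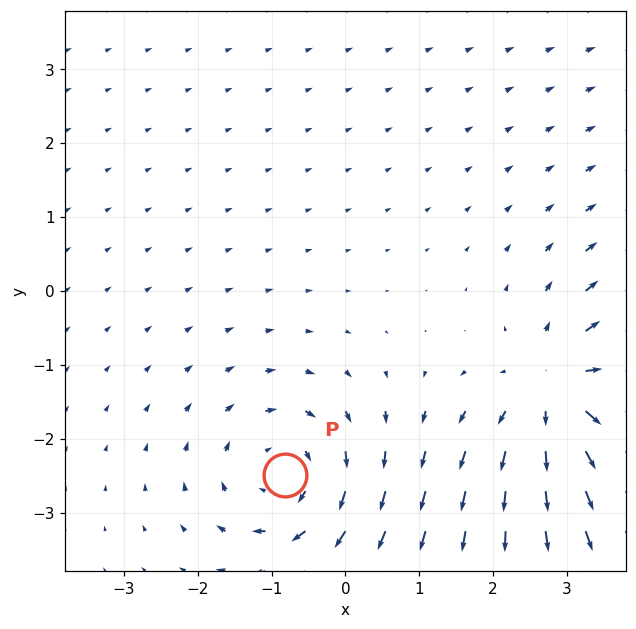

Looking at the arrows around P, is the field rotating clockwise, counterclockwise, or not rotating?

Near P at (-0.8, -2.5) the arrows circulate clockwise. The curl (z-component) there is about -3; negative curl means clockwise rotation.

clockwise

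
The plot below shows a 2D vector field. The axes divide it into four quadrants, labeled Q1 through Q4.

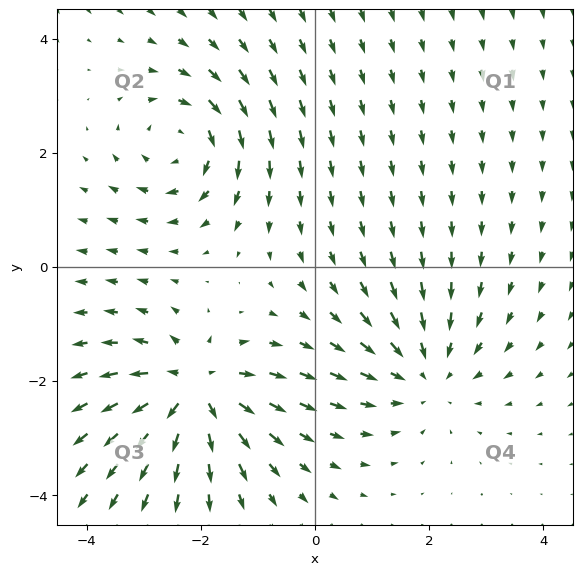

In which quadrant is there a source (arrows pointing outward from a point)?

Q3

The source sits at approximately (-2.1, -2.2), which lies in quadrant Q3. The divergence there is about +6, positive as expected for a source.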